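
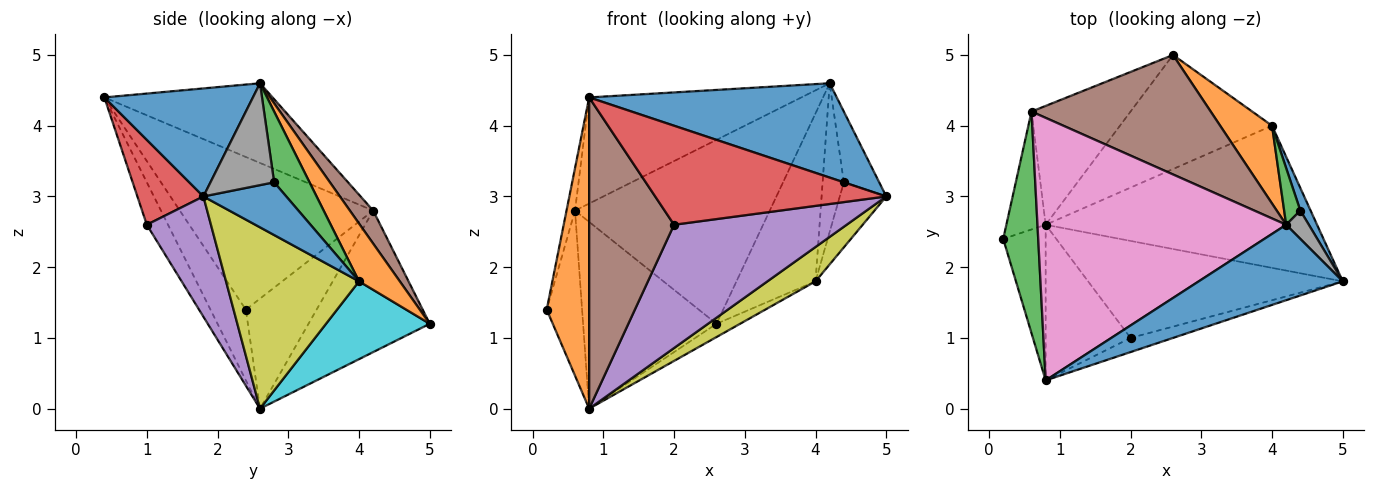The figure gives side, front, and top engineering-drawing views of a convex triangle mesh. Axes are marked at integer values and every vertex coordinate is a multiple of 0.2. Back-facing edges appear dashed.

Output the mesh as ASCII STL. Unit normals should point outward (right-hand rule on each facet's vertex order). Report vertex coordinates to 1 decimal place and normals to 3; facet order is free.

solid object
 facet normal 0.424 -0.707 0.566
  outer loop
   vertex 4.2 2.6 4.6
   vertex 0.8 0.4 4.4
   vertex 5.0 1.8 3.0
  endloop
 endfacet
 facet normal -0.598 -0.717 -0.359
  outer loop
   vertex 0.8 2.6 0.0
   vertex 0.8 0.4 4.4
   vertex 0.2 2.4 1.4
  endloop
 endfacet
 facet normal -0.974 0.043 0.223
  outer loop
   vertex 0.6 4.2 2.8
   vertex 0.2 2.4 1.4
   vertex 0.8 0.4 4.4
  endloop
 endfacet
 facet normal -0.852 0.426 -0.304
  outer loop
   vertex 0.6 4.2 2.8
   vertex 0.8 2.6 0.0
   vertex 0.2 2.4 1.4
  endloop
 endfacet
 facet normal -0.609 0.669 -0.426
  outer loop
   vertex 0.6 4.2 2.8
   vertex 2.6 5.0 1.2
   vertex 0.8 2.6 0.0
  endloop
 endfacet
 facet normal 0.100 0.834 0.542
  outer loop
   vertex 0.6 4.2 2.8
   vertex 4.2 2.6 4.6
   vertex 2.6 5.0 1.2
  endloop
 endfacet
 facet normal -0.285 0.359 0.889
  outer loop
   vertex 0.6 4.2 2.8
   vertex 0.8 0.4 4.4
   vertex 4.2 2.6 4.6
  endloop
 endfacet
 facet normal 0.858 0.477 0.191
  outer loop
   vertex 4.4 2.8 3.2
   vertex 4.2 2.6 4.6
   vertex 5.0 1.8 3.0
  endloop
 endfacet
 facet normal 0.545 -0.197 -0.815
  outer loop
   vertex 4.0 4.0 1.8
   vertex 5.0 1.8 3.0
   vertex 0.8 2.6 0.0
  endloop
 endfacet
 facet normal 0.453 0.103 -0.886
  outer loop
   vertex 4.0 4.0 1.8
   vertex 0.8 2.6 0.0
   vertex 2.6 5.0 1.2
  endloop
 endfacet
 facet normal 0.860 0.482 0.168
  outer loop
   vertex 4.0 4.0 1.8
   vertex 4.4 2.8 3.2
   vertex 5.0 1.8 3.0
  endloop
 endfacet
 facet normal 0.424 0.822 0.381
  outer loop
   vertex 4.0 4.0 1.8
   vertex 2.6 5.0 1.2
   vertex 4.2 2.6 4.6
  endloop
 endfacet
 facet normal 0.841 0.505 0.192
  outer loop
   vertex 4.0 4.0 1.8
   vertex 4.2 2.6 4.6
   vertex 4.4 2.8 3.2
  endloop
 endfacet
 facet normal 0.272 -0.953 -0.136
  outer loop
   vertex 2.0 1.0 2.6
   vertex 5.0 1.8 3.0
   vertex 0.8 0.4 4.4
  endloop
 endfacet
 facet normal 0.280 -0.754 -0.594
  outer loop
   vertex 2.0 1.0 2.6
   vertex 0.8 2.6 0.0
   vertex 5.0 1.8 3.0
  endloop
 endfacet
 facet normal -0.218 -0.873 -0.436
  outer loop
   vertex 2.0 1.0 2.6
   vertex 0.8 0.4 4.4
   vertex 0.8 2.6 0.0
  endloop
 endfacet
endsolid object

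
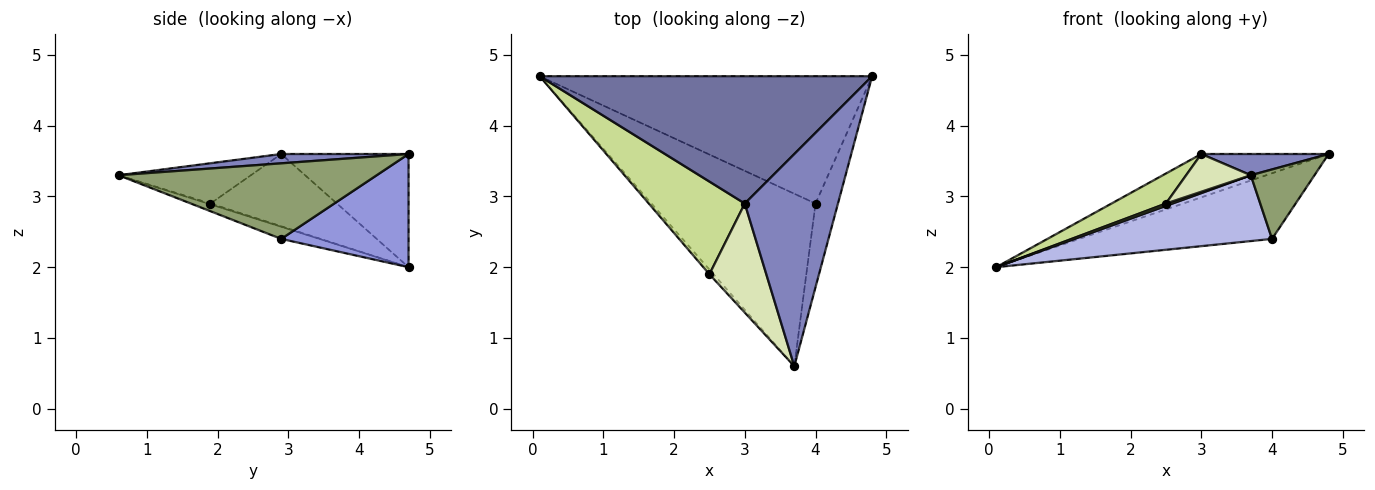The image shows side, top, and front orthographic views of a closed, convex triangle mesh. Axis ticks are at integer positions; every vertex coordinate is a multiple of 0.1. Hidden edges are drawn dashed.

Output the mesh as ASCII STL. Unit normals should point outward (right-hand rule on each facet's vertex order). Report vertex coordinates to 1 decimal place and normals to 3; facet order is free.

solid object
 facet normal -0.307 0.307 0.901
  outer loop
   vertex 3.0 2.9 3.6
   vertex 4.8 4.7 3.6
   vertex 0.1 4.7 2.0
  endloop
 endfacet
 facet normal 0.099 -0.099 0.990
  outer loop
   vertex 3.0 2.9 3.6
   vertex 3.7 0.6 3.3
   vertex 4.8 4.7 3.6
  endloop
 endfacet
 facet normal 0.290 0.438 -0.851
  outer loop
   vertex 4.0 2.9 2.4
   vertex 0.1 4.7 2.0
   vertex 4.8 4.7 3.6
  endloop
 endfacet
 facet normal -0.069 -0.356 -0.932
  outer loop
   vertex 4.0 2.9 2.4
   vertex 3.7 0.6 3.3
   vertex 0.1 4.7 2.0
  endloop
 endfacet
 facet normal 0.933 -0.230 -0.277
  outer loop
   vertex 4.0 2.9 2.4
   vertex 4.8 4.7 3.6
   vertex 3.7 0.6 3.3
  endloop
 endfacet
 facet normal -0.183 -0.440 -0.879
  outer loop
   vertex 2.5 1.9 2.9
   vertex 0.1 4.7 2.0
   vertex 3.7 0.6 3.3
  endloop
 endfacet
 facet normal -0.582 -0.250 0.774
  outer loop
   vertex 2.5 1.9 2.9
   vertex 3.0 2.9 3.6
   vertex 0.1 4.7 2.0
  endloop
 endfacet
 facet normal -0.556 -0.272 0.785
  outer loop
   vertex 2.5 1.9 2.9
   vertex 3.7 0.6 3.3
   vertex 3.0 2.9 3.6
  endloop
 endfacet
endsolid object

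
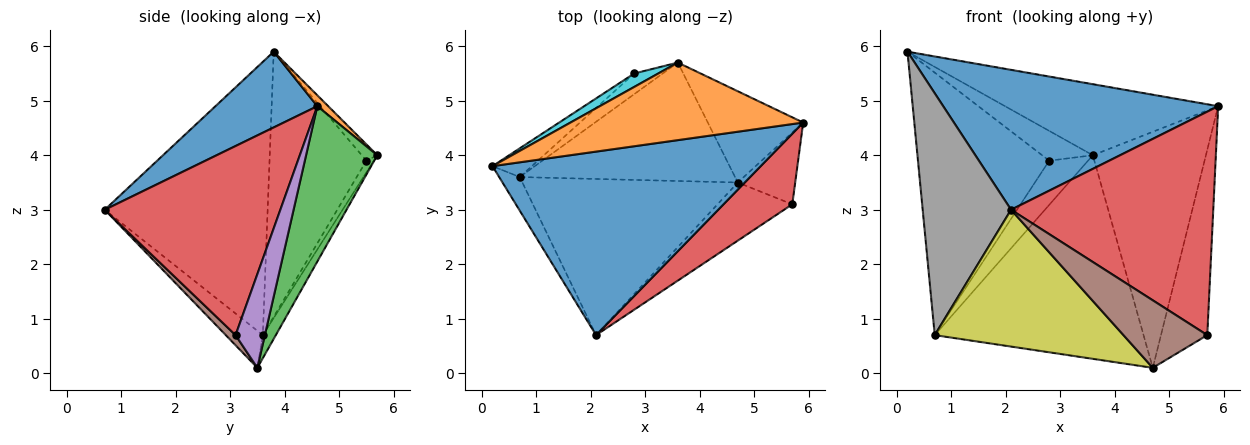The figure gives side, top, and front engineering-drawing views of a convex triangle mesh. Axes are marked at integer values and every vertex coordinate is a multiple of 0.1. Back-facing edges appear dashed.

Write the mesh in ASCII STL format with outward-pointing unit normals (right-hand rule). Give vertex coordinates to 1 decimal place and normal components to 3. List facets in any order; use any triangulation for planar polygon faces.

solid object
 facet normal 0.219 -0.592 0.776
  outer loop
   vertex 2.1 0.7 3.0
   vertex 5.9 4.6 4.9
   vertex 0.2 3.8 5.9
  endloop
 endfacet
 facet normal 0.035 0.675 0.737
  outer loop
   vertex 3.6 5.7 4.0
   vertex 0.2 3.8 5.9
   vertex 5.9 4.6 4.9
  endloop
 endfacet
 facet normal 0.506 0.804 -0.311
  outer loop
   vertex 3.6 5.7 4.0
   vertex 5.9 4.6 4.9
   vertex 4.7 3.5 0.1
  endloop
 endfacet
 facet normal 0.638 -0.734 0.232
  outer loop
   vertex 5.7 3.1 0.7
   vertex 5.9 4.6 4.9
   vertex 2.1 0.7 3.0
  endloop
 endfacet
 facet normal 0.508 0.803 -0.311
  outer loop
   vertex 5.7 3.1 0.7
   vertex 4.7 3.5 0.1
   vertex 5.9 4.6 4.9
  endloop
 endfacet
 facet normal 0.088 -0.755 -0.650
  outer loop
   vertex 5.7 3.1 0.7
   vertex 2.1 0.7 3.0
   vertex 4.7 3.5 0.1
  endloop
 endfacet
 facet normal -0.054 0.863 -0.502
  outer loop
   vertex 0.7 3.6 0.7
   vertex 3.6 5.7 4.0
   vertex 4.7 3.5 0.1
  endloop
 endfacet
 facet normal -0.877 -0.476 -0.066
  outer loop
   vertex 0.7 3.6 0.7
   vertex 2.1 0.7 3.0
   vertex 0.2 3.8 5.9
  endloop
 endfacet
 facet normal -0.128 -0.654 -0.746
  outer loop
   vertex 0.7 3.6 0.7
   vertex 4.7 3.5 0.1
   vertex 2.1 0.7 3.0
  endloop
 endfacet
 facet normal -0.269 0.878 0.396
  outer loop
   vertex 2.8 5.5 3.9
   vertex 0.2 3.8 5.9
   vertex 3.6 5.7 4.0
  endloop
 endfacet
 facet normal -0.592 0.802 -0.088
  outer loop
   vertex 2.8 5.5 3.9
   vertex 0.7 3.6 0.7
   vertex 0.2 3.8 5.9
  endloop
 endfacet
 facet normal -0.171 0.892 -0.418
  outer loop
   vertex 2.8 5.5 3.9
   vertex 3.6 5.7 4.0
   vertex 0.7 3.6 0.7
  endloop
 endfacet
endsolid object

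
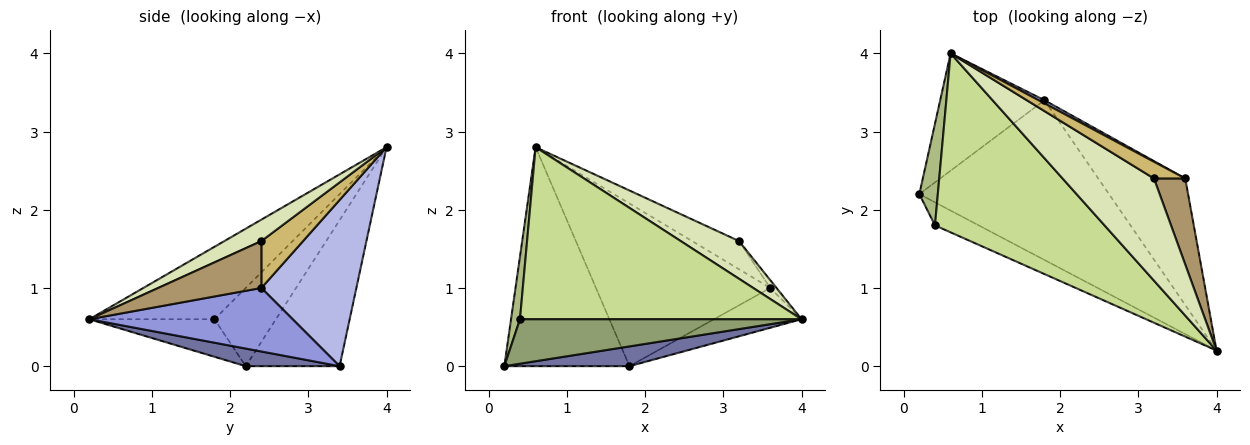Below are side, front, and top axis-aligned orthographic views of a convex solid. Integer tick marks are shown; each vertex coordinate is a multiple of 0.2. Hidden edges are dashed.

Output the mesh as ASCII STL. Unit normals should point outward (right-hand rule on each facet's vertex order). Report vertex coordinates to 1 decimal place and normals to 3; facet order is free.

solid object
 facet normal 0.092 -0.122 -0.988
  outer loop
   vertex 1.8 3.4 0.0
   vertex 4.0 0.2 0.6
   vertex 0.2 2.2 0.0
  endloop
 endfacet
 facet normal -0.551 0.735 -0.394
  outer loop
   vertex 0.6 4.0 2.8
   vertex 1.8 3.4 0.0
   vertex 0.2 2.2 0.0
  endloop
 endfacet
 facet normal 0.572 0.246 -0.783
  outer loop
   vertex 3.6 2.4 1.0
   vertex 4.0 0.2 0.6
   vertex 1.8 3.4 0.0
  endloop
 endfacet
 facet normal 0.478 0.878 0.017
  outer loop
   vertex 3.6 2.4 1.0
   vertex 1.8 3.4 0.0
   vertex 0.6 4.0 2.8
  endloop
 endfacet
 facet normal -0.367 -0.826 -0.428
  outer loop
   vertex 0.4 1.8 0.6
   vertex 0.2 2.2 0.0
   vertex 4.0 0.2 0.6
  endloop
 endfacet
 facet normal -0.964 -0.140 0.228
  outer loop
   vertex 0.4 1.8 0.6
   vertex 0.6 4.0 2.8
   vertex 0.2 2.2 0.0
  endloop
 endfacet
 facet normal -0.294 -0.662 0.689
  outer loop
   vertex 0.4 1.8 0.6
   vertex 4.0 0.2 0.6
   vertex 0.6 4.0 2.8
  endloop
 endfacet
 facet normal 0.215 -0.338 0.916
  outer loop
   vertex 3.2 2.4 1.6
   vertex 0.6 4.0 2.8
   vertex 4.0 0.2 0.6
  endloop
 endfacet
 facet normal 0.831 0.050 0.554
  outer loop
   vertex 3.2 2.4 1.6
   vertex 4.0 0.2 0.6
   vertex 3.6 2.4 1.0
  endloop
 endfacet
 facet normal 0.607 0.683 0.405
  outer loop
   vertex 3.2 2.4 1.6
   vertex 3.6 2.4 1.0
   vertex 0.6 4.0 2.8
  endloop
 endfacet
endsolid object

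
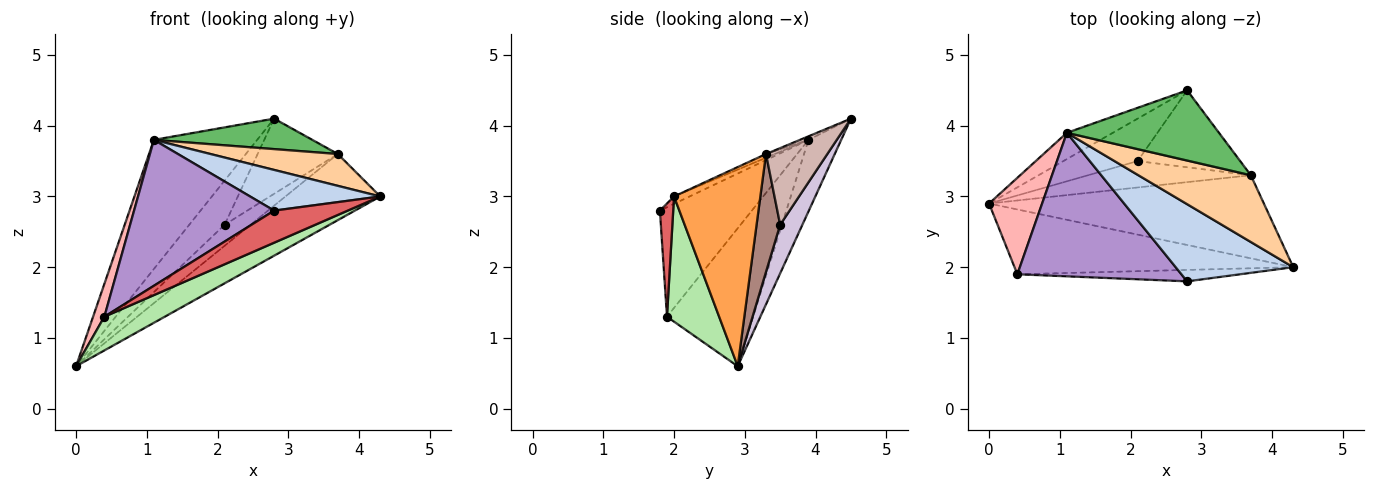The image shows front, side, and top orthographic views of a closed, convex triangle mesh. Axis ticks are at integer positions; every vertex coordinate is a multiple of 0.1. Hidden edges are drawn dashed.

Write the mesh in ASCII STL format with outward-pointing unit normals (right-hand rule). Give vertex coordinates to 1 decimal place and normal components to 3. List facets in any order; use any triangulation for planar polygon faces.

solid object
 facet normal -0.297 0.936 -0.190
  outer loop
   vertex 1.1 3.9 3.8
   vertex 2.8 4.5 4.1
   vertex 0.0 2.9 0.6
  endloop
 endfacet
 facet normal -0.056 -0.466 0.883
  outer loop
   vertex 1.1 3.9 3.8
   vertex 2.8 1.8 2.8
   vertex 4.3 2.0 3.0
  endloop
 endfacet
 facet normal 0.493 0.542 -0.681
  outer loop
   vertex 3.7 3.3 3.6
   vertex 4.3 2.0 3.0
   vertex 0.0 2.9 0.6
  endloop
 endfacet
 facet normal -0.030 -0.430 0.902
  outer loop
   vertex 3.7 3.3 3.6
   vertex 1.1 3.9 3.8
   vertex 4.3 2.0 3.0
  endloop
 endfacet
 facet normal -0.021 -0.398 0.917
  outer loop
   vertex 3.7 3.3 3.6
   vertex 2.8 4.5 4.1
   vertex 1.1 3.9 3.8
  endloop
 endfacet
 facet normal 0.370 -0.429 -0.824
  outer loop
   vertex 0.4 1.9 1.3
   vertex 0.0 2.9 0.6
   vertex 4.3 2.0 3.0
  endloop
 endfacet
 facet normal 0.168 -0.929 -0.331
  outer loop
   vertex 0.4 1.9 1.3
   vertex 4.3 2.0 3.0
   vertex 2.8 1.8 2.8
  endloop
 endfacet
 facet normal -0.926 -0.121 0.356
  outer loop
   vertex 0.4 1.9 1.3
   vertex 1.1 3.9 3.8
   vertex 0.0 2.9 0.6
  endloop
 endfacet
 facet normal -0.424 -0.646 0.635
  outer loop
   vertex 0.4 1.9 1.3
   vertex 2.8 1.8 2.8
   vertex 1.1 3.9 3.8
  endloop
 endfacet
 facet normal 0.413 0.657 -0.631
  outer loop
   vertex 2.1 3.5 2.6
   vertex 0.0 2.9 0.6
   vertex 2.8 4.5 4.1
  endloop
 endfacet
 facet normal 0.493 0.542 -0.680
  outer loop
   vertex 2.1 3.5 2.6
   vertex 3.7 3.3 3.6
   vertex 0.0 2.9 0.6
  endloop
 endfacet
 facet normal 0.471 0.616 -0.631
  outer loop
   vertex 2.1 3.5 2.6
   vertex 2.8 4.5 4.1
   vertex 3.7 3.3 3.6
  endloop
 endfacet
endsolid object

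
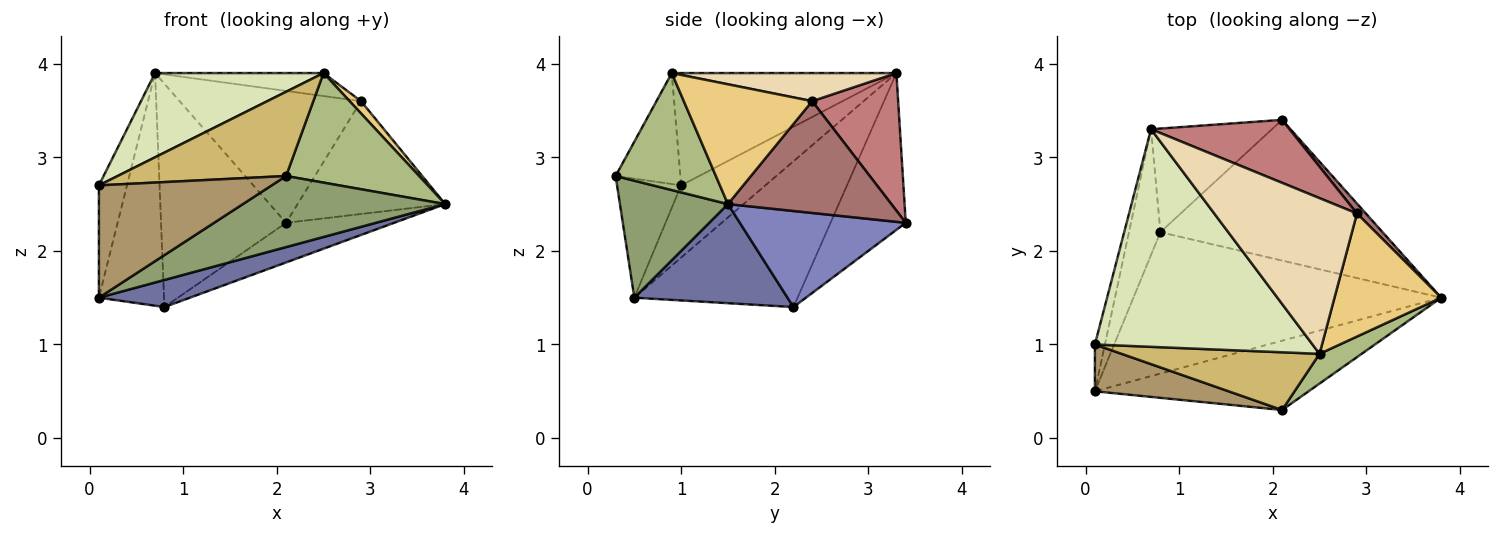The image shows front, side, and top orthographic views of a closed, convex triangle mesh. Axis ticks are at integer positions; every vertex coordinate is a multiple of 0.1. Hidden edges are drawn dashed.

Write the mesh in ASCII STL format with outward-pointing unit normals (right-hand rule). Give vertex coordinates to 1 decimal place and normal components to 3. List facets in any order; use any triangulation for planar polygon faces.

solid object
 facet normal 0.302 -0.179 -0.936
  outer loop
   vertex 0.8 2.2 1.4
   vertex 3.8 1.5 2.5
   vertex 0.1 0.5 1.5
  endloop
 endfacet
 facet normal 0.384 0.250 -0.889
  outer loop
   vertex 0.8 2.2 1.4
   vertex 2.1 3.4 2.3
   vertex 3.8 1.5 2.5
  endloop
 endfacet
 facet normal -0.911 0.363 -0.196
  outer loop
   vertex 0.8 2.2 1.4
   vertex 0.1 0.5 1.5
   vertex 0.7 3.3 3.9
  endloop
 endfacet
 facet normal -0.479 0.796 -0.369
  outer loop
   vertex 0.8 2.2 1.4
   vertex 0.7 3.3 3.9
   vertex 2.1 3.4 2.3
  endloop
 endfacet
 facet normal 0.357 -0.669 -0.652
  outer loop
   vertex 2.1 0.3 2.8
   vertex 0.1 0.5 1.5
   vertex 3.8 1.5 2.5
  endloop
 endfacet
 facet normal 0.588 -0.780 0.212
  outer loop
   vertex 2.1 0.3 2.8
   vertex 3.8 1.5 2.5
   vertex 2.5 0.9 3.9
  endloop
 endfacet
 facet normal -0.941 0.314 -0.131
  outer loop
   vertex 0.1 1.0 2.7
   vertex 0.7 3.3 3.9
   vertex 0.1 0.5 1.5
  endloop
 endfacet
 facet normal -0.434 -0.325 0.840
  outer loop
   vertex 0.1 1.0 2.7
   vertex 2.5 0.9 3.9
   vertex 0.7 3.3 3.9
  endloop
 endfacet
 facet normal -0.324 -0.873 0.364
  outer loop
   vertex 0.1 1.0 2.7
   vertex 0.1 0.5 1.5
   vertex 2.1 0.3 2.8
  endloop
 endfacet
 facet normal -0.302 -0.786 0.539
  outer loop
   vertex 0.1 1.0 2.7
   vertex 2.1 0.3 2.8
   vertex 2.5 0.9 3.9
  endloop
 endfacet
 facet normal 0.745 -0.066 0.664
  outer loop
   vertex 2.9 2.4 3.6
   vertex 2.5 0.9 3.9
   vertex 3.8 1.5 2.5
  endloop
 endfacet
 facet normal 0.191 0.143 0.971
  outer loop
   vertex 2.9 2.4 3.6
   vertex 0.7 3.3 3.9
   vertex 2.5 0.9 3.9
  endloop
 endfacet
 facet normal 0.741 0.669 0.059
  outer loop
   vertex 2.9 2.4 3.6
   vertex 3.8 1.5 2.5
   vertex 2.1 3.4 2.3
  endloop
 endfacet
 facet normal 0.393 0.830 0.396
  outer loop
   vertex 2.9 2.4 3.6
   vertex 2.1 3.4 2.3
   vertex 0.7 3.3 3.9
  endloop
 endfacet
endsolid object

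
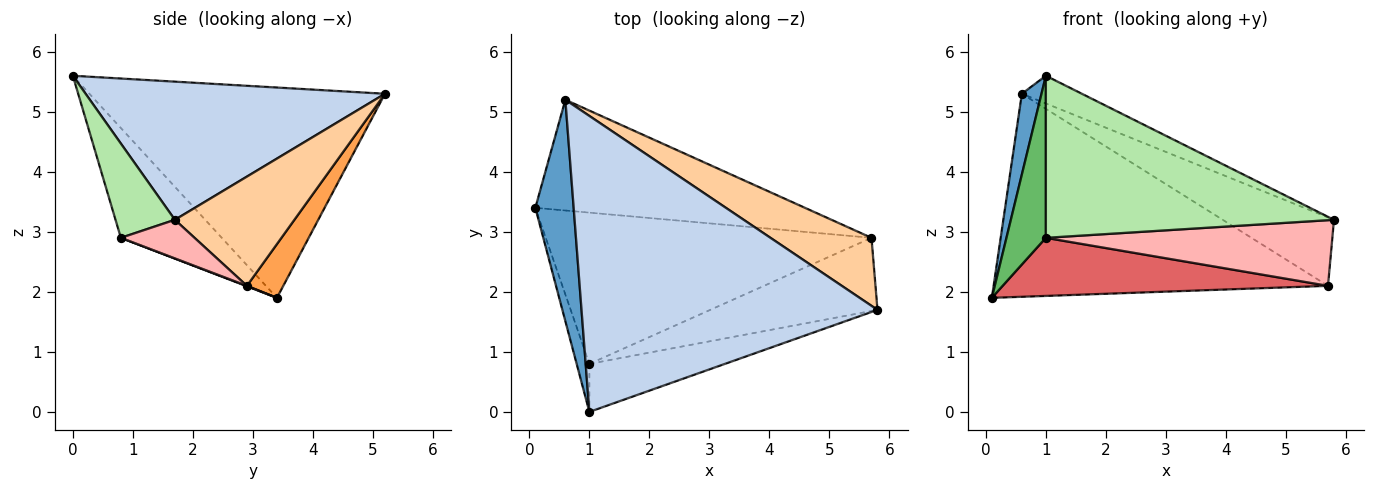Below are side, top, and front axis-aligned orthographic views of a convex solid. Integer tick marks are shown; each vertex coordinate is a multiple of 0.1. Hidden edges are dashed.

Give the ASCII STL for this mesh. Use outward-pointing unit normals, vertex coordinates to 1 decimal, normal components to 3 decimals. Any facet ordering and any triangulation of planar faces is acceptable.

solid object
 facet normal -0.982 -0.065 0.179
  outer loop
   vertex 0.6 5.2 5.3
   vertex 0.1 3.4 1.9
   vertex 1.0 0.0 5.6
  endloop
 endfacet
 facet normal 0.422 0.085 0.903
  outer loop
   vertex 0.6 5.2 5.3
   vertex 1.0 0.0 5.6
   vertex 5.8 1.7 3.2
  endloop
 endfacet
 facet normal 0.095 0.874 -0.477
  outer loop
   vertex 5.7 2.9 2.1
   vertex 0.1 3.4 1.9
   vertex 0.6 5.2 5.3
  endloop
 endfacet
 facet normal 0.606 0.564 0.560
  outer loop
   vertex 5.7 2.9 2.1
   vertex 0.6 5.2 5.3
   vertex 5.8 1.7 3.2
  endloop
 endfacet
 facet normal -0.926 -0.362 -0.107
  outer loop
   vertex 1.0 0.8 2.9
   vertex 1.0 0.0 5.6
   vertex 0.1 3.4 1.9
  endloop
 endfacet
 facet normal 0.194 -0.941 -0.279
  outer loop
   vertex 1.0 0.8 2.9
   vertex 5.8 1.7 3.2
   vertex 1.0 0.0 5.6
  endloop
 endfacet
 facet normal 0.001 -0.359 -0.933
  outer loop
   vertex 1.0 0.8 2.9
   vertex 0.1 3.4 1.9
   vertex 5.7 2.9 2.1
  endloop
 endfacet
 facet normal 0.169 -0.658 -0.734
  outer loop
   vertex 1.0 0.8 2.9
   vertex 5.7 2.9 2.1
   vertex 5.8 1.7 3.2
  endloop
 endfacet
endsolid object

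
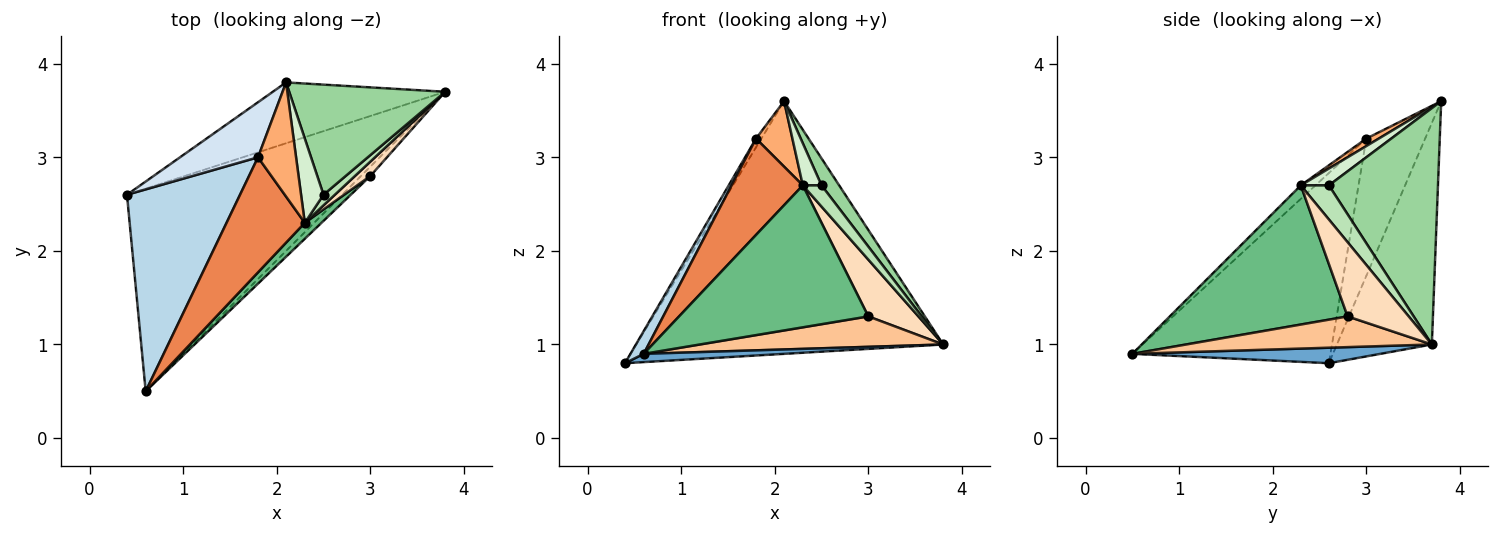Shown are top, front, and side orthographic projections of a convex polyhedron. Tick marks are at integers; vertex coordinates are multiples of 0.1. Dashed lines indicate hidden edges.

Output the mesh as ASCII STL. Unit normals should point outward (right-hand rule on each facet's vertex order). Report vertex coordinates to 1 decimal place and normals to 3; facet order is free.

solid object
 facet normal 0.072 -0.041 -0.997
  outer loop
   vertex 0.6 0.5 0.9
   vertex 0.4 2.6 0.8
   vertex 3.8 3.7 1.0
  endloop
 endfacet
 facet normal -0.288 0.931 -0.224
  outer loop
   vertex 2.1 3.8 3.6
   vertex 3.8 3.7 1.0
   vertex 0.4 2.6 0.8
  endloop
 endfacet
 facet normal -0.858 -0.057 0.510
  outer loop
   vertex 1.8 3.0 3.2
   vertex 0.4 2.6 0.8
   vertex 0.6 0.5 0.9
  endloop
 endfacet
 facet normal -0.867 0.079 0.492
  outer loop
   vertex 1.8 3.0 3.2
   vertex 2.1 3.8 3.6
   vertex 0.4 2.6 0.8
  endloop
 endfacet
 facet normal -0.131 -0.636 0.760
  outer loop
   vertex 1.8 3.0 3.2
   vertex 0.6 0.5 0.9
   vertex 2.3 2.3 2.7
  endloop
 endfacet
 facet normal 0.168 -0.491 0.855
  outer loop
   vertex 1.8 3.0 3.2
   vertex 2.3 2.3 2.7
   vertex 2.1 3.8 3.6
  endloop
 endfacet
 facet normal 0.694 -0.688 -0.212
  outer loop
   vertex 3.0 2.8 1.3
   vertex 0.6 0.5 0.9
   vertex 3.8 3.7 1.0
  endloop
 endfacet
 facet normal 0.764 -0.626 0.158
  outer loop
   vertex 3.0 2.8 1.3
   vertex 3.8 3.7 1.0
   vertex 2.3 2.3 2.7
  endloop
 endfacet
 facet normal 0.682 -0.726 0.082
  outer loop
   vertex 3.0 2.8 1.3
   vertex 2.3 2.3 2.7
   vertex 0.6 0.5 0.9
  endloop
 endfacet
 facet normal 0.827 -0.134 0.546
  outer loop
   vertex 2.5 2.6 2.7
   vertex 3.8 3.7 1.0
   vertex 2.1 3.8 3.6
  endloop
 endfacet
 facet normal 0.802 -0.535 0.267
  outer loop
   vertex 2.5 2.6 2.7
   vertex 2.3 2.3 2.7
   vertex 3.8 3.7 1.0
  endloop
 endfacet
 facet normal 0.557 -0.371 0.743
  outer loop
   vertex 2.5 2.6 2.7
   vertex 2.1 3.8 3.6
   vertex 2.3 2.3 2.7
  endloop
 endfacet
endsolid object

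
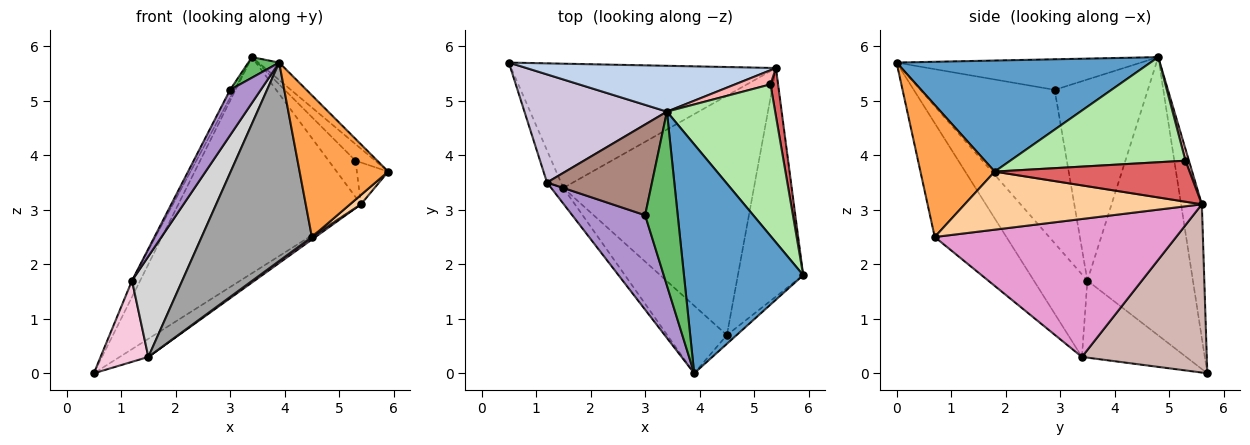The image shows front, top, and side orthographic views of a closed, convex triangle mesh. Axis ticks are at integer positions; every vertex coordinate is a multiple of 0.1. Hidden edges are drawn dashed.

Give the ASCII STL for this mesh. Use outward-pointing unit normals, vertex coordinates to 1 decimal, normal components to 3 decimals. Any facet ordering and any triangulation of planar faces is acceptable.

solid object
 facet normal 0.681 0.056 0.731
  outer loop
   vertex 3.4 4.8 5.8
   vertex 3.9 0.0 5.7
   vertex 5.9 1.8 3.7
  endloop
 endfacet
 facet normal -0.111 0.972 0.206
  outer loop
   vertex 5.4 5.6 3.1
   vertex 0.5 5.7 0.0
   vertex 3.4 4.8 5.8
  endloop
 endfacet
 facet normal 0.642 -0.765 -0.047
  outer loop
   vertex 4.5 0.7 2.5
   vertex 5.9 1.8 3.7
   vertex 3.9 0.0 5.7
  endloop
 endfacet
 facet normal 0.664 -0.031 -0.747
  outer loop
   vertex 4.5 0.7 2.5
   vertex 5.4 5.6 3.1
   vertex 5.9 1.8 3.7
  endloop
 endfacet
 facet normal -0.681 -0.086 0.727
  outer loop
   vertex 3.0 2.9 5.2
   vertex 3.9 0.0 5.7
   vertex 3.4 4.8 5.8
  endloop
 endfacet
 facet normal 0.695 0.078 0.715
  outer loop
   vertex 5.3 5.3 3.9
   vertex 3.4 4.8 5.8
   vertex 5.9 1.8 3.7
  endloop
 endfacet
 facet normal 0.971 0.156 0.180
  outer loop
   vertex 5.3 5.3 3.9
   vertex 5.9 1.8 3.7
   vertex 5.4 5.6 3.1
  endloop
 endfacet
 facet normal 0.118 0.925 0.362
  outer loop
   vertex 5.3 5.3 3.9
   vertex 5.4 5.6 3.1
   vertex 3.4 4.8 5.8
  endloop
 endfacet
 facet normal -0.885 -0.202 0.420
  outer loop
   vertex 1.2 3.5 1.7
   vertex 3.9 0.0 5.7
   vertex 3.0 2.9 5.2
  endloop
 endfacet
 facet normal -0.888 0.069 0.455
  outer loop
   vertex 1.2 3.5 1.7
   vertex 3.4 4.8 5.8
   vertex 0.5 5.7 0.0
  endloop
 endfacet
 facet normal -0.886 0.040 0.462
  outer loop
   vertex 1.2 3.5 1.7
   vertex 3.0 2.9 5.2
   vertex 3.4 4.8 5.8
  endloop
 endfacet
 facet normal 0.532 0.122 -0.838
  outer loop
   vertex 1.5 3.4 0.3
   vertex 0.5 5.7 0.0
   vertex 5.4 5.6 3.1
  endloop
 endfacet
 facet normal 0.586 -0.009 -0.810
  outer loop
   vertex 1.5 3.4 0.3
   vertex 5.4 5.6 3.1
   vertex 4.5 0.7 2.5
  endloop
 endfacet
 facet normal -0.897 -0.411 -0.163
  outer loop
   vertex 1.5 3.4 0.3
   vertex 1.2 3.5 1.7
   vertex 0.5 5.7 0.0
  endloop
 endfacet
 facet normal -0.524 -0.806 -0.275
  outer loop
   vertex 1.5 3.4 0.3
   vertex 4.5 0.7 2.5
   vertex 3.9 0.0 5.7
  endloop
 endfacet
 facet normal -0.725 -0.681 -0.107
  outer loop
   vertex 1.5 3.4 0.3
   vertex 3.9 0.0 5.7
   vertex 1.2 3.5 1.7
  endloop
 endfacet
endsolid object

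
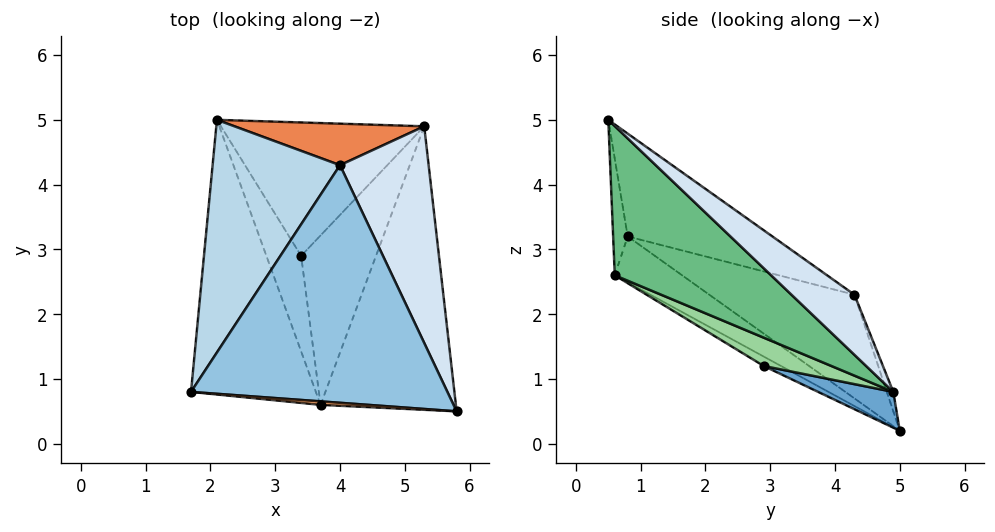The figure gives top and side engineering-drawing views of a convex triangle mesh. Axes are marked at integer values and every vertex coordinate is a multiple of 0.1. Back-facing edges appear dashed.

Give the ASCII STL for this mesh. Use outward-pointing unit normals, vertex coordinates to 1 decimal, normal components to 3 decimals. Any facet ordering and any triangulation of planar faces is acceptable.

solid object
 facet normal 0.163 -0.340 -0.926
  outer loop
   vertex 5.3 4.9 0.8
   vertex 3.4 2.9 1.2
   vertex 2.1 5.0 0.2
  endloop
 endfacet
 facet normal -0.335 0.435 0.836
  outer loop
   vertex 4.0 4.3 2.3
   vertex 1.7 0.8 3.2
   vertex 5.8 0.5 5.0
  endloop
 endfacet
 facet normal -0.538 0.523 0.661
  outer loop
   vertex 4.0 4.3 2.3
   vertex 2.1 5.0 0.2
   vertex 1.7 0.8 3.2
  endloop
 endfacet
 facet normal 0.427 0.649 0.630
  outer loop
   vertex 4.0 4.3 2.3
   vertex 5.8 0.5 5.0
   vertex 5.3 4.9 0.8
  endloop
 endfacet
 facet normal -0.035 0.938 0.345
  outer loop
   vertex 4.0 4.3 2.3
   vertex 5.3 4.9 0.8
   vertex 2.1 5.0 0.2
  endloop
 endfacet
 facet normal -0.089 -0.995 0.036
  outer loop
   vertex 3.7 0.6 2.6
   vertex 5.8 0.5 5.0
   vertex 1.7 0.8 3.2
  endloop
 endfacet
 facet normal -0.291 -0.538 -0.791
  outer loop
   vertex 3.7 0.6 2.6
   vertex 1.7 0.8 3.2
   vertex 2.1 5.0 0.2
  endloop
 endfacet
 facet normal -0.222 -0.528 -0.820
  outer loop
   vertex 3.7 0.6 2.6
   vertex 2.1 5.0 0.2
   vertex 3.4 2.9 1.2
  endloop
 endfacet
 facet normal 0.647 -0.486 -0.587
  outer loop
   vertex 3.7 0.6 2.6
   vertex 5.3 4.9 0.8
   vertex 5.8 0.5 5.0
  endloop
 endfacet
 facet normal 0.313 -0.464 -0.829
  outer loop
   vertex 3.7 0.6 2.6
   vertex 3.4 2.9 1.2
   vertex 5.3 4.9 0.8
  endloop
 endfacet
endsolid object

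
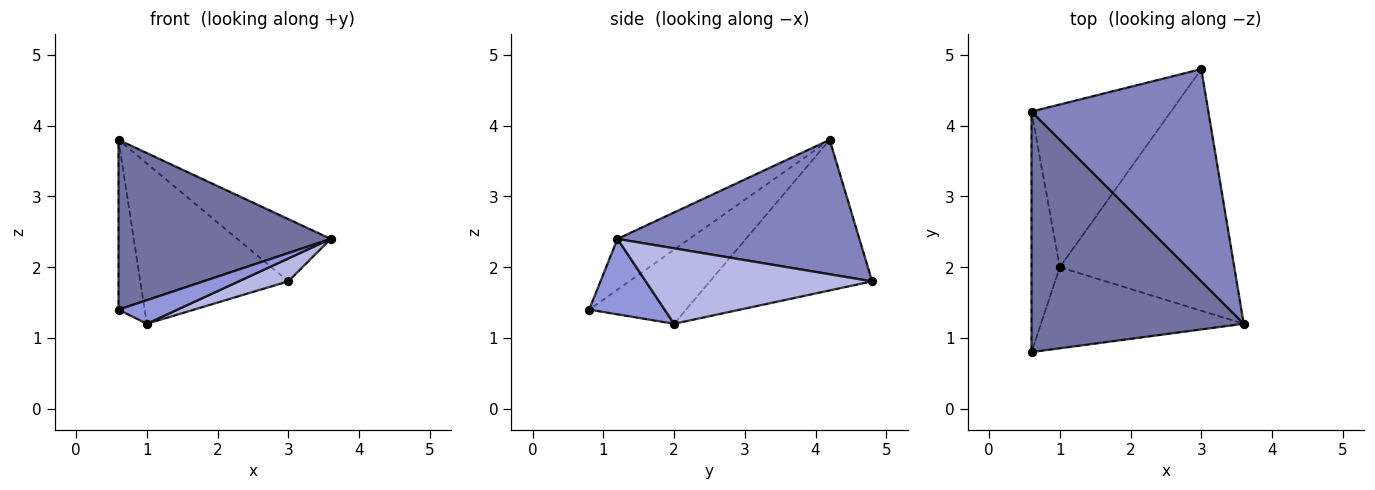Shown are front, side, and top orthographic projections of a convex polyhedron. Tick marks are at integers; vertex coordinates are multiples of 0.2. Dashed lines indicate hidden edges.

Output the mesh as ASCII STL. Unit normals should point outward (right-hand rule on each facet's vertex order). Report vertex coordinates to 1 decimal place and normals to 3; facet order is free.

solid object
 facet normal -0.192 -0.566 0.802
  outer loop
   vertex 0.6 4.2 3.8
   vertex 0.6 0.8 1.4
   vertex 3.6 1.2 2.4
  endloop
 endfacet
 facet normal 0.589 0.227 0.775
  outer loop
   vertex 0.6 4.2 3.8
   vertex 3.6 1.2 2.4
   vertex 3.0 4.8 1.8
  endloop
 endfacet
 facet normal 0.336 -0.263 -0.904
  outer loop
   vertex 1.0 2.0 1.2
   vertex 3.6 1.2 2.4
   vertex 0.6 0.8 1.4
  endloop
 endfacet
 facet normal 0.395 -0.086 -0.914
  outer loop
   vertex 1.0 2.0 1.2
   vertex 3.0 4.8 1.8
   vertex 3.6 1.2 2.4
  endloop
 endfacet
 facet normal -0.906 0.244 -0.346
  outer loop
   vertex 1.0 2.0 1.2
   vertex 0.6 0.8 1.4
   vertex 0.6 4.2 3.8
  endloop
 endfacet
 facet normal -0.610 0.556 -0.565
  outer loop
   vertex 1.0 2.0 1.2
   vertex 0.6 4.2 3.8
   vertex 3.0 4.8 1.8
  endloop
 endfacet
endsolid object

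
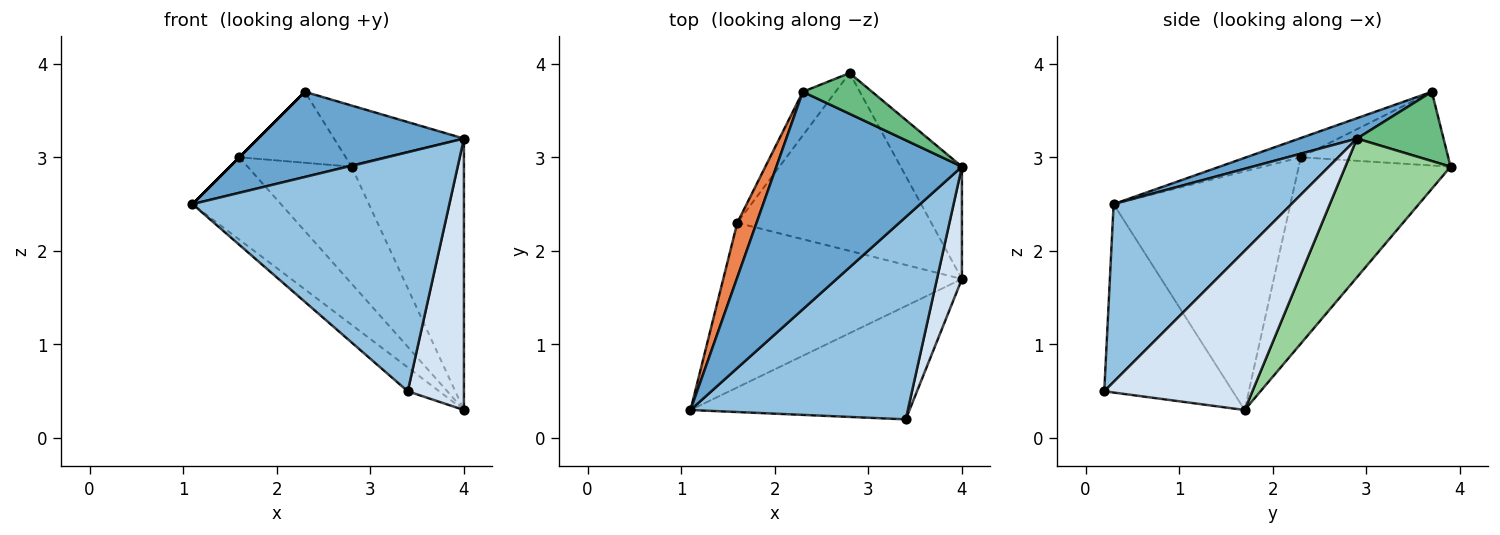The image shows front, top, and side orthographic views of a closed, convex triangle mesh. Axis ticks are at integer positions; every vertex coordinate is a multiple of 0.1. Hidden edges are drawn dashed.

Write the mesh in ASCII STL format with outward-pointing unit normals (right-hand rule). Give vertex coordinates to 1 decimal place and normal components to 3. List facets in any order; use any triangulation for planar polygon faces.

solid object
 facet normal 0.102 -0.363 0.926
  outer loop
   vertex 2.3 3.7 3.7
   vertex 1.1 0.3 2.5
   vertex 4.0 2.9 3.2
  endloop
 endfacet
 facet normal 0.467 -0.675 0.571
  outer loop
   vertex 3.4 0.2 0.5
   vertex 4.0 2.9 3.2
   vertex 1.1 0.3 2.5
  endloop
 endfacet
 facet normal -0.644 0.158 -0.749
  outer loop
   vertex 3.4 0.2 0.5
   vertex 1.1 0.3 2.5
   vertex 4.0 1.7 0.3
  endloop
 endfacet
 facet normal 0.925 -0.351 0.145
  outer loop
   vertex 3.4 0.2 0.5
   vertex 4.0 1.7 0.3
   vertex 4.0 2.9 3.2
  endloop
 endfacet
 facet normal -0.707 0.000 0.707
  outer loop
   vertex 1.6 2.3 3.0
   vertex 1.1 0.3 2.5
   vertex 2.3 3.7 3.7
  endloop
 endfacet
 facet normal -0.667 0.333 -0.667
  outer loop
   vertex 1.6 2.3 3.0
   vertex 4.0 1.7 0.3
   vertex 1.1 0.3 2.5
  endloop
 endfacet
 facet normal -0.763 0.551 -0.339
  outer loop
   vertex 2.8 3.9 2.9
   vertex 1.6 2.3 3.0
   vertex 2.3 3.7 3.7
  endloop
 endfacet
 facet normal -0.626 0.429 -0.652
  outer loop
   vertex 2.8 3.9 2.9
   vertex 4.0 1.7 0.3
   vertex 1.6 2.3 3.0
  endloop
 endfacet
 facet normal 0.485 0.728 0.485
  outer loop
   vertex 2.8 3.9 2.9
   vertex 2.3 3.7 3.7
   vertex 4.0 2.9 3.2
  endloop
 endfacet
 facet normal 0.654 0.699 -0.289
  outer loop
   vertex 2.8 3.9 2.9
   vertex 4.0 2.9 3.2
   vertex 4.0 1.7 0.3
  endloop
 endfacet
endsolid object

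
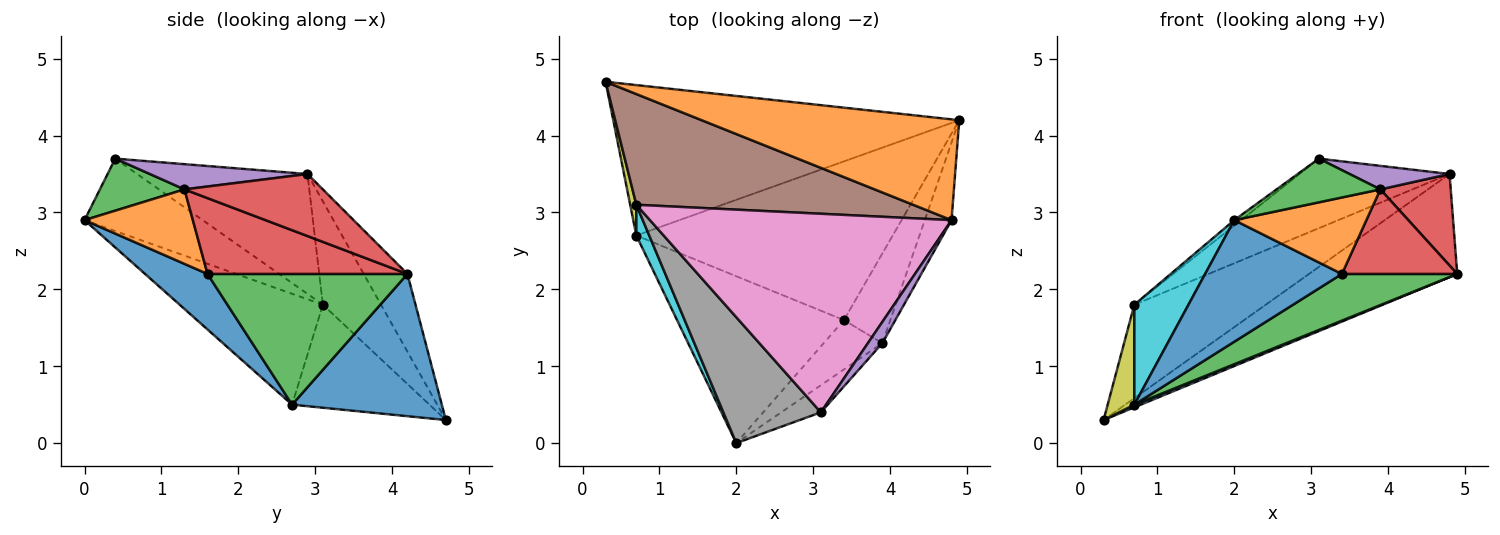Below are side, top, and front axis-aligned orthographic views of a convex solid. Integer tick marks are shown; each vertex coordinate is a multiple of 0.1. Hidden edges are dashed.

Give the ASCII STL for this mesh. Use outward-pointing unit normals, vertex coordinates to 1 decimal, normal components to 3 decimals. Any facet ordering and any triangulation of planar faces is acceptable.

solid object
 facet normal 0.380 -0.016 -0.925
  outer loop
   vertex 0.7 2.7 0.5
   vertex 0.3 4.7 0.3
   vertex 4.9 4.2 2.2
  endloop
 endfacet
 facet normal -0.206 0.700 0.684
  outer loop
   vertex 4.8 2.9 3.5
   vertex 4.9 4.2 2.2
   vertex 0.3 4.7 0.3
  endloop
 endfacet
 facet normal 0.569 -0.699 -0.433
  outer loop
   vertex 3.9 1.3 3.3
   vertex 3.1 0.4 3.7
   vertex 2.0 0.0 2.9
  endloop
 endfacet
 facet normal 0.832 -0.423 -0.359
  outer loop
   vertex 3.9 1.3 3.3
   vertex 4.9 4.2 2.2
   vertex 4.8 2.9 3.5
  endloop
 endfacet
 facet normal 0.760 -0.482 0.436
  outer loop
   vertex 3.9 1.3 3.3
   vertex 4.8 2.9 3.5
   vertex 3.1 0.4 3.7
  endloop
 endfacet
 facet normal -0.274 0.620 0.735
  outer loop
   vertex 0.7 3.1 1.8
   vertex 4.8 2.9 3.5
   vertex 0.3 4.7 0.3
  endloop
 endfacet
 facet normal -0.351 0.310 0.884
  outer loop
   vertex 0.7 3.1 1.8
   vertex 3.1 0.4 3.7
   vertex 4.8 2.9 3.5
  endloop
 endfacet
 facet normal -0.596 0.035 0.802
  outer loop
   vertex 0.7 3.1 1.8
   vertex 2.0 0.0 2.9
   vertex 3.1 0.4 3.7
  endloop
 endfacet
 facet normal -0.980 -0.190 0.059
  outer loop
   vertex 0.7 3.1 1.8
   vertex 0.3 4.7 0.3
   vertex 0.7 2.7 0.5
  endloop
 endfacet
 facet normal -0.930 -0.352 0.108
  outer loop
   vertex 0.7 3.1 1.8
   vertex 0.7 2.7 0.5
   vertex 2.0 0.0 2.9
  endloop
 endfacet
 facet normal 0.260 -0.569 -0.780
  outer loop
   vertex 3.4 1.6 2.2
   vertex 2.0 0.0 2.9
   vertex 0.7 2.7 0.5
  endloop
 endfacet
 facet normal 0.567 -0.692 -0.447
  outer loop
   vertex 3.4 1.6 2.2
   vertex 3.9 1.3 3.3
   vertex 2.0 0.0 2.9
  endloop
 endfacet
 facet normal 0.439 -0.253 -0.862
  outer loop
   vertex 3.4 1.6 2.2
   vertex 0.7 2.7 0.5
   vertex 4.9 4.2 2.2
  endloop
 endfacet
 facet normal 0.765 -0.442 -0.468
  outer loop
   vertex 3.4 1.6 2.2
   vertex 4.9 4.2 2.2
   vertex 3.9 1.3 3.3
  endloop
 endfacet
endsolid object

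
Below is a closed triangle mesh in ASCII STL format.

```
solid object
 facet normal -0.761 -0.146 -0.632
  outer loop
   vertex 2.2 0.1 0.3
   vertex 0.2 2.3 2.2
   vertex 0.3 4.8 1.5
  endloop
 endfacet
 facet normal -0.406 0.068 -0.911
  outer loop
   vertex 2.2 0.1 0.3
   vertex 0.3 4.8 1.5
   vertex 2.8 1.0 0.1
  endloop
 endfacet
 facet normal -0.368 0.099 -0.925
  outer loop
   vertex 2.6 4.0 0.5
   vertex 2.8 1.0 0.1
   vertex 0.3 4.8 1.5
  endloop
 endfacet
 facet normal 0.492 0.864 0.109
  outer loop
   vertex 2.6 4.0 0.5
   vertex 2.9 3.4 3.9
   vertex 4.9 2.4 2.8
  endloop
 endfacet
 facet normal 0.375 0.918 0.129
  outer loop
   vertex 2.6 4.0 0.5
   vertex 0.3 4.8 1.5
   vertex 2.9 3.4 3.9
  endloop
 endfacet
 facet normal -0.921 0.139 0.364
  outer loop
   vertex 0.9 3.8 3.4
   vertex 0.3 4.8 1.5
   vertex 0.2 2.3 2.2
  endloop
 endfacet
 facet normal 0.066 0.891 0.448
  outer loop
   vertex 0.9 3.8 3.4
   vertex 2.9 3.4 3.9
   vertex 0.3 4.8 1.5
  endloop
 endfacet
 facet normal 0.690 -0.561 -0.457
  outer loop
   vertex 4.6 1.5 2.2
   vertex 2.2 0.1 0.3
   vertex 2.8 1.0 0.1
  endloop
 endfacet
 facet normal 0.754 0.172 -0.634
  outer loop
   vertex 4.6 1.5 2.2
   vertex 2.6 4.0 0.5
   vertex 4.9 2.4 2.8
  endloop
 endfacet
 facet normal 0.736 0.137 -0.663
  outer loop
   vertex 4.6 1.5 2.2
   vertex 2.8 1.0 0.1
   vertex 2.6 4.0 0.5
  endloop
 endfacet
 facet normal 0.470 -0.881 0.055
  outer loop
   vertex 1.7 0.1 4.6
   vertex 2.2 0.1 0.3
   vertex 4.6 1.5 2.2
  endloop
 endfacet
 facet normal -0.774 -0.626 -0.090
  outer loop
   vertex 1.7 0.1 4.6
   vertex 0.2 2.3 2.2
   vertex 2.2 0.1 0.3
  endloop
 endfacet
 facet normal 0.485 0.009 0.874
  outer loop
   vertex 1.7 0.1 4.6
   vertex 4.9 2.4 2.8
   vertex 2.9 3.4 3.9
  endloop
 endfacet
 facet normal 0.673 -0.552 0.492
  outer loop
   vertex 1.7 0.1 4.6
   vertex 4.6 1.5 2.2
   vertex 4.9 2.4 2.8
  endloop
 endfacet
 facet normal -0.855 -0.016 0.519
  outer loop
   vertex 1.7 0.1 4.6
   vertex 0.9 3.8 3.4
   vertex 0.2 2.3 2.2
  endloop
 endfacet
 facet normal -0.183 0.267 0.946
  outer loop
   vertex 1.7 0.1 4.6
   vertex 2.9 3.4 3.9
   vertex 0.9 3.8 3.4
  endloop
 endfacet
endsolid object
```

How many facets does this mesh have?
16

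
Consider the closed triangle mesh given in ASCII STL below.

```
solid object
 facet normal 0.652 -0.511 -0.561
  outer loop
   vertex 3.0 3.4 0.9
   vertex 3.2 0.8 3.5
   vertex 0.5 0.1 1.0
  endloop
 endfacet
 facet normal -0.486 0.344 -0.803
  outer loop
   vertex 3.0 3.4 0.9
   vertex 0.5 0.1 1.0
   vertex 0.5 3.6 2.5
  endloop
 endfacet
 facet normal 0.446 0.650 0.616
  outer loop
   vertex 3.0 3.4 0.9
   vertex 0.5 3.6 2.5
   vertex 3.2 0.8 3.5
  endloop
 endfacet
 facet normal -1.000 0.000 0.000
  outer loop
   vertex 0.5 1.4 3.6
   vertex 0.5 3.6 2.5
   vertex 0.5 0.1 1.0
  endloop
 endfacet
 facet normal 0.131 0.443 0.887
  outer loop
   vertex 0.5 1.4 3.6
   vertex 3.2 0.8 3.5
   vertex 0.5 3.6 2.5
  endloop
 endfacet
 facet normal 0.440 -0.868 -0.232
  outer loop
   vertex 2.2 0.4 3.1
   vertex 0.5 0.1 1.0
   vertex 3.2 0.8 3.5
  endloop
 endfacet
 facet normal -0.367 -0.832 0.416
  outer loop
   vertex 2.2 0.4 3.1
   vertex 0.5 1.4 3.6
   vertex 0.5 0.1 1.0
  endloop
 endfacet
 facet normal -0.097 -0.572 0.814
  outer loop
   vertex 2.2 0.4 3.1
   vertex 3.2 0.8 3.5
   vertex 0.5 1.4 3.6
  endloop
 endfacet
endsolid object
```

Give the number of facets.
8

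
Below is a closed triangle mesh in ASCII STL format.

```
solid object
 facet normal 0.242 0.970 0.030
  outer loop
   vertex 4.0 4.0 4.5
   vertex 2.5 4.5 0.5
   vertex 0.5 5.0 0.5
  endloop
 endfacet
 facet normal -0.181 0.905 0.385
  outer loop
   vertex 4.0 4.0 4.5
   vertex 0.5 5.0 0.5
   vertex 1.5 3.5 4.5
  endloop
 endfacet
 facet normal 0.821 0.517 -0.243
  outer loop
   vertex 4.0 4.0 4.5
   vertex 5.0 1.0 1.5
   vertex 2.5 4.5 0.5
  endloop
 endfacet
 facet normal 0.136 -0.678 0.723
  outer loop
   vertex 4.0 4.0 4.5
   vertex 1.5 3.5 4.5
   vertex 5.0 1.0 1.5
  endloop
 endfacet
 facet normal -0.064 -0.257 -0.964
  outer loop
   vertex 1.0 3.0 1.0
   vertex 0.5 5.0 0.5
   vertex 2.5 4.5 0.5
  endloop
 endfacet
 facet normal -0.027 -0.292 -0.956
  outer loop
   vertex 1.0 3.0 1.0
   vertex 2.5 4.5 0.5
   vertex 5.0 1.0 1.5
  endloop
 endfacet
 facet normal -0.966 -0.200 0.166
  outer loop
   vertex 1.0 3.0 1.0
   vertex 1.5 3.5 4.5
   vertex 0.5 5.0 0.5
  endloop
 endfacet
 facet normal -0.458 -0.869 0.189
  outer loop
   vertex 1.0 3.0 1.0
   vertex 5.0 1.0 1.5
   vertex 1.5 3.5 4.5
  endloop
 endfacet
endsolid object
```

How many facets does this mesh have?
8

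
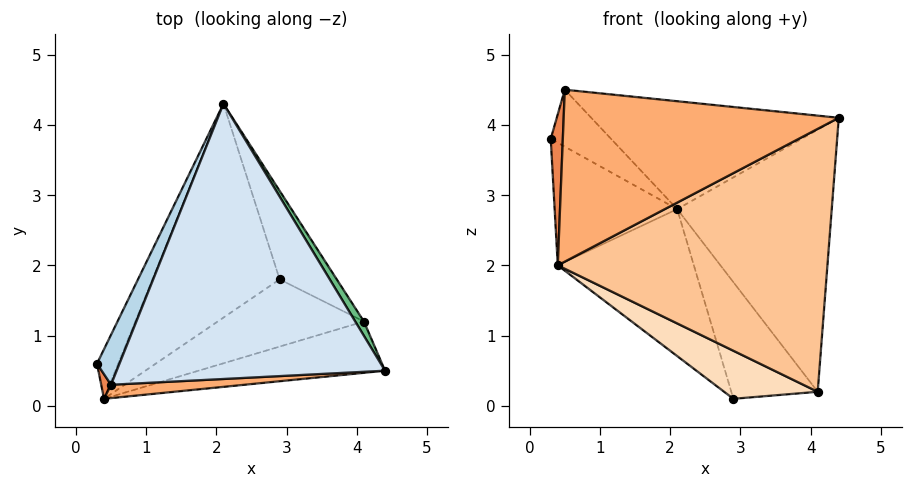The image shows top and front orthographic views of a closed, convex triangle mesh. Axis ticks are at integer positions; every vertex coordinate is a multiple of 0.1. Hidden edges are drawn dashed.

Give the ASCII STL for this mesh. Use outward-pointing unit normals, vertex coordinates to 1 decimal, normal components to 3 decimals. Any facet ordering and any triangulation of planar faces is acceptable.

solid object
 facet normal -0.904 0.396 -0.160
  outer loop
   vertex 0.4 0.1 2.0
   vertex 0.3 0.6 3.8
   vertex 2.1 4.3 2.8
  endloop
 endfacet
 facet normal -0.711 0.398 -0.579
  outer loop
   vertex 0.4 0.1 2.0
   vertex 2.1 4.3 2.8
   vertex 2.9 1.8 0.1
  endloop
 endfacet
 facet normal -0.763 0.486 0.426
  outer loop
   vertex 0.5 0.3 4.5
   vertex 2.1 4.3 2.8
   vertex 0.3 0.6 3.8
  endloop
 endfacet
 facet normal 0.077 0.364 0.928
  outer loop
   vertex 0.5 0.3 4.5
   vertex 4.4 0.5 4.1
   vertex 2.1 4.3 2.8
  endloop
 endfacet
 facet normal -0.898 -0.434 0.071
  outer loop
   vertex 0.5 0.3 4.5
   vertex 0.3 0.6 3.8
   vertex 0.4 0.1 2.0
  endloop
 endfacet
 facet normal 0.059 -0.995 0.077
  outer loop
   vertex 0.5 0.3 4.5
   vertex 0.4 0.1 2.0
   vertex 4.4 0.5 4.1
  endloop
 endfacet
 facet normal 0.195 -0.963 -0.188
  outer loop
   vertex 4.1 1.2 0.2
   vertex 4.4 0.5 4.1
   vertex 0.4 0.1 2.0
  endloop
 endfacet
 facet normal -0.218 -0.568 -0.794
  outer loop
   vertex 4.1 1.2 0.2
   vertex 0.4 0.1 2.0
   vertex 2.9 1.8 0.1
  endloop
 endfacet
 facet normal 0.851 0.525 0.029
  outer loop
   vertex 4.1 1.2 0.2
   vertex 2.1 4.3 2.8
   vertex 4.4 0.5 4.1
  endloop
 endfacet
 facet normal 0.409 0.727 -0.552
  outer loop
   vertex 4.1 1.2 0.2
   vertex 2.9 1.8 0.1
   vertex 2.1 4.3 2.8
  endloop
 endfacet
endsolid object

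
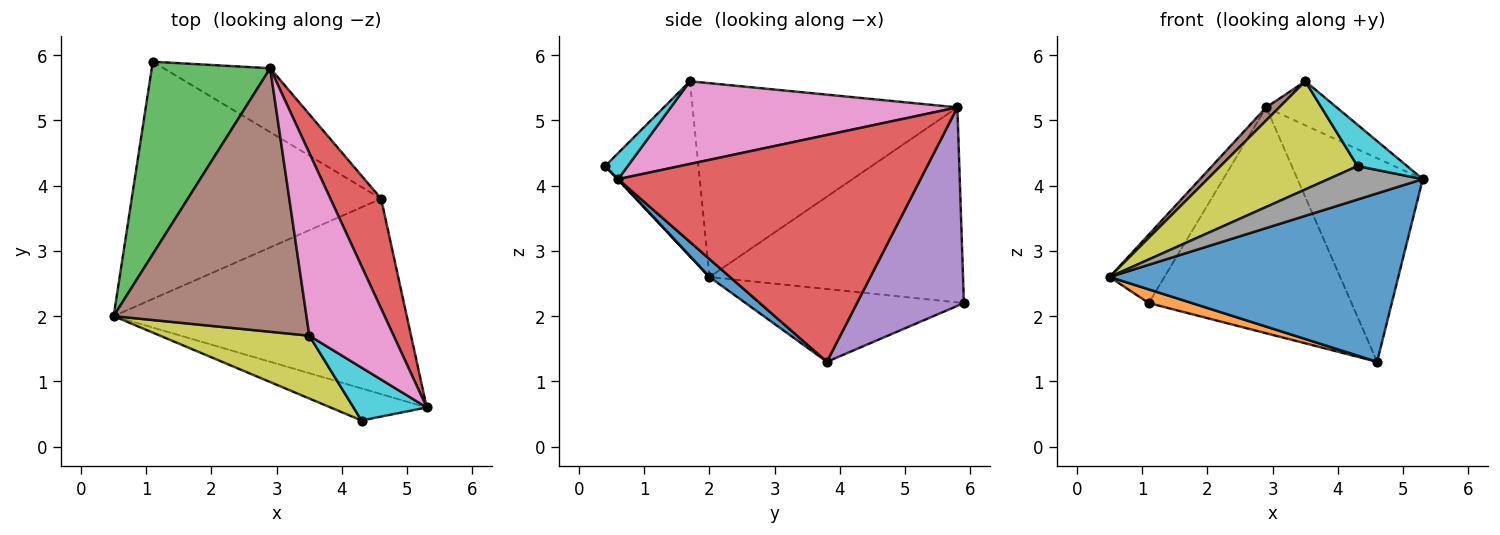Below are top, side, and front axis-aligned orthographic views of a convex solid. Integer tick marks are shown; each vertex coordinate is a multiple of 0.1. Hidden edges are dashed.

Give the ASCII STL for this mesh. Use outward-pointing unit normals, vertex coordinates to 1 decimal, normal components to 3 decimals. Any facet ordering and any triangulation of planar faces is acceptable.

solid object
 facet normal 0.046 -0.652 -0.757
  outer loop
   vertex 4.6 3.8 1.3
   vertex 5.3 0.6 4.1
   vertex 0.5 2.0 2.6
  endloop
 endfacet
 facet normal -0.280 -0.055 -0.959
  outer loop
   vertex 4.6 3.8 1.3
   vertex 0.5 2.0 2.6
   vertex 1.1 5.9 2.2
  endloop
 endfacet
 facet normal -0.841 0.182 0.510
  outer loop
   vertex 2.9 5.8 5.2
   vertex 1.1 5.9 2.2
   vertex 0.5 2.0 2.6
  endloop
 endfacet
 facet normal 0.905 0.375 0.202
  outer loop
   vertex 2.9 5.8 5.2
   vertex 5.3 0.6 4.1
   vertex 4.6 3.8 1.3
  endloop
 endfacet
 facet normal 0.452 0.858 -0.243
  outer loop
   vertex 2.9 5.8 5.2
   vertex 4.6 3.8 1.3
   vertex 1.1 5.9 2.2
  endloop
 endfacet
 facet normal -0.708 -0.035 0.705
  outer loop
   vertex 3.5 1.7 5.6
   vertex 2.9 5.8 5.2
   vertex 0.5 2.0 2.6
  endloop
 endfacet
 facet normal 0.690 0.170 0.704
  outer loop
   vertex 3.5 1.7 5.6
   vertex 5.3 0.6 4.1
   vertex 2.9 5.8 5.2
  endloop
 endfacet
 facet normal 0.006 -0.722 -0.692
  outer loop
   vertex 4.3 0.4 4.3
   vertex 0.5 2.0 2.6
   vertex 5.3 0.6 4.1
  endloop
 endfacet
 facet normal -0.507 -0.745 0.433
  outer loop
   vertex 4.3 0.4 4.3
   vertex 3.5 1.7 5.6
   vertex 0.5 2.0 2.6
  endloop
 endfacet
 facet normal 0.270 -0.593 0.759
  outer loop
   vertex 4.3 0.4 4.3
   vertex 5.3 0.6 4.1
   vertex 3.5 1.7 5.6
  endloop
 endfacet
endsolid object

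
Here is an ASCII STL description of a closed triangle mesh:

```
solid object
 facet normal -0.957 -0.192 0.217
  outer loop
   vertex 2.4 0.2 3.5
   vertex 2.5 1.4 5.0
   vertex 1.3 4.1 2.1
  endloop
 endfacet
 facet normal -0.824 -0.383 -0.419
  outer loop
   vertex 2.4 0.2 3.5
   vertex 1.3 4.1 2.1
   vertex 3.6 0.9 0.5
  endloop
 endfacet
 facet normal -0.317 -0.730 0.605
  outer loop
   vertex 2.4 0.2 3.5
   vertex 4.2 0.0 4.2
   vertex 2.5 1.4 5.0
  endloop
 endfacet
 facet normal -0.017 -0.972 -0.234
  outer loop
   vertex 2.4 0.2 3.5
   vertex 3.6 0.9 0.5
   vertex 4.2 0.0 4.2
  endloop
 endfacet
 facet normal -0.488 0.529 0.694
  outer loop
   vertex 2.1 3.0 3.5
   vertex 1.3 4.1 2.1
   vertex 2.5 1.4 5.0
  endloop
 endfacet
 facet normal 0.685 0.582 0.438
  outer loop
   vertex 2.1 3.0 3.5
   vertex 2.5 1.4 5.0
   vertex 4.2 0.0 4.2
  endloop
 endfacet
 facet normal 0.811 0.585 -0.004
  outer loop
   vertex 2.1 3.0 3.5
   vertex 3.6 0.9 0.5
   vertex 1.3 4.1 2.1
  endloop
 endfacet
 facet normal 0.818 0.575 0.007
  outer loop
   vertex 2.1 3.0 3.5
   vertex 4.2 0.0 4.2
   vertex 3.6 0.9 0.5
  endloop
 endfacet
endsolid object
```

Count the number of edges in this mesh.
12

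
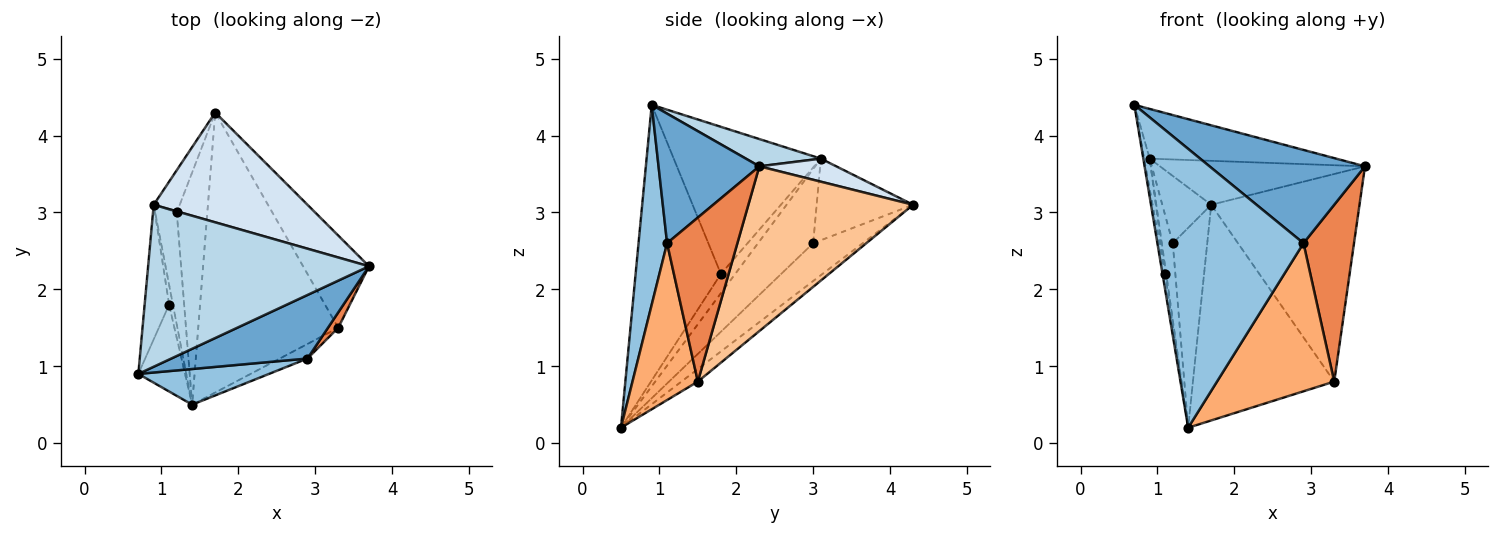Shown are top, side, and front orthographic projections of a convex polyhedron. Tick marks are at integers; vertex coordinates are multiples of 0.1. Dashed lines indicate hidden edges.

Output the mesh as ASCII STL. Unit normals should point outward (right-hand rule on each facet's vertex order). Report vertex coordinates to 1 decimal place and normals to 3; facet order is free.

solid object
 facet normal 0.472 -0.728 0.496
  outer loop
   vertex 2.9 1.1 2.6
   vertex 3.7 2.3 3.6
   vertex 0.7 0.9 4.4
  endloop
 endfacet
 facet normal 0.190 -0.974 0.124
  outer loop
   vertex 2.9 1.1 2.6
   vertex 0.7 0.9 4.4
   vertex 1.4 0.5 0.2
  endloop
 endfacet
 facet normal 0.117 0.291 0.949
  outer loop
   vertex 0.9 3.1 3.7
   vertex 0.7 0.9 4.4
   vertex 3.7 2.3 3.6
  endloop
 endfacet
 facet normal 0.138 0.368 0.920
  outer loop
   vertex 0.9 3.1 3.7
   vertex 3.7 2.3 3.6
   vertex 1.7 4.3 3.1
  endloop
 endfacet
 facet normal 0.811 -0.583 0.051
  outer loop
   vertex 3.3 1.5 0.8
   vertex 3.7 2.3 3.6
   vertex 2.9 1.1 2.6
  endloop
 endfacet
 facet normal 0.485 -0.870 -0.086
  outer loop
   vertex 3.3 1.5 0.8
   vertex 2.9 1.1 2.6
   vertex 1.4 0.5 0.2
  endloop
 endfacet
 facet normal 0.712 0.641 -0.285
  outer loop
   vertex 3.3 1.5 0.8
   vertex 1.7 4.3 3.1
   vertex 3.7 2.3 3.6
  endloop
 endfacet
 facet normal -0.071 0.609 -0.790
  outer loop
   vertex 3.3 1.5 0.8
   vertex 1.4 0.5 0.2
   vertex 1.7 4.3 3.1
  endloop
 endfacet
 facet normal -0.986 0.030 -0.167
  outer loop
   vertex 1.1 1.8 2.2
   vertex 1.4 0.5 0.2
   vertex 0.7 0.9 4.4
  endloop
 endfacet
 facet normal -0.986 0.037 -0.164
  outer loop
   vertex 1.1 1.8 2.2
   vertex 0.7 0.9 4.4
   vertex 0.9 3.1 3.7
  endloop
 endfacet
 facet normal -0.978 0.075 -0.196
  outer loop
   vertex 1.1 1.8 2.2
   vertex 0.9 3.1 3.7
   vertex 1.4 0.5 0.2
  endloop
 endfacet
 facet normal -0.684 0.476 -0.553
  outer loop
   vertex 1.2 3.0 2.6
   vertex 1.7 4.3 3.1
   vertex 1.4 0.5 0.2
  endloop
 endfacet
 facet normal -0.858 0.435 -0.274
  outer loop
   vertex 1.2 3.0 2.6
   vertex 0.9 3.1 3.7
   vertex 1.7 4.3 3.1
  endloop
 endfacet
 facet normal -0.943 0.188 -0.274
  outer loop
   vertex 1.2 3.0 2.6
   vertex 1.4 0.5 0.2
   vertex 0.9 3.1 3.7
  endloop
 endfacet
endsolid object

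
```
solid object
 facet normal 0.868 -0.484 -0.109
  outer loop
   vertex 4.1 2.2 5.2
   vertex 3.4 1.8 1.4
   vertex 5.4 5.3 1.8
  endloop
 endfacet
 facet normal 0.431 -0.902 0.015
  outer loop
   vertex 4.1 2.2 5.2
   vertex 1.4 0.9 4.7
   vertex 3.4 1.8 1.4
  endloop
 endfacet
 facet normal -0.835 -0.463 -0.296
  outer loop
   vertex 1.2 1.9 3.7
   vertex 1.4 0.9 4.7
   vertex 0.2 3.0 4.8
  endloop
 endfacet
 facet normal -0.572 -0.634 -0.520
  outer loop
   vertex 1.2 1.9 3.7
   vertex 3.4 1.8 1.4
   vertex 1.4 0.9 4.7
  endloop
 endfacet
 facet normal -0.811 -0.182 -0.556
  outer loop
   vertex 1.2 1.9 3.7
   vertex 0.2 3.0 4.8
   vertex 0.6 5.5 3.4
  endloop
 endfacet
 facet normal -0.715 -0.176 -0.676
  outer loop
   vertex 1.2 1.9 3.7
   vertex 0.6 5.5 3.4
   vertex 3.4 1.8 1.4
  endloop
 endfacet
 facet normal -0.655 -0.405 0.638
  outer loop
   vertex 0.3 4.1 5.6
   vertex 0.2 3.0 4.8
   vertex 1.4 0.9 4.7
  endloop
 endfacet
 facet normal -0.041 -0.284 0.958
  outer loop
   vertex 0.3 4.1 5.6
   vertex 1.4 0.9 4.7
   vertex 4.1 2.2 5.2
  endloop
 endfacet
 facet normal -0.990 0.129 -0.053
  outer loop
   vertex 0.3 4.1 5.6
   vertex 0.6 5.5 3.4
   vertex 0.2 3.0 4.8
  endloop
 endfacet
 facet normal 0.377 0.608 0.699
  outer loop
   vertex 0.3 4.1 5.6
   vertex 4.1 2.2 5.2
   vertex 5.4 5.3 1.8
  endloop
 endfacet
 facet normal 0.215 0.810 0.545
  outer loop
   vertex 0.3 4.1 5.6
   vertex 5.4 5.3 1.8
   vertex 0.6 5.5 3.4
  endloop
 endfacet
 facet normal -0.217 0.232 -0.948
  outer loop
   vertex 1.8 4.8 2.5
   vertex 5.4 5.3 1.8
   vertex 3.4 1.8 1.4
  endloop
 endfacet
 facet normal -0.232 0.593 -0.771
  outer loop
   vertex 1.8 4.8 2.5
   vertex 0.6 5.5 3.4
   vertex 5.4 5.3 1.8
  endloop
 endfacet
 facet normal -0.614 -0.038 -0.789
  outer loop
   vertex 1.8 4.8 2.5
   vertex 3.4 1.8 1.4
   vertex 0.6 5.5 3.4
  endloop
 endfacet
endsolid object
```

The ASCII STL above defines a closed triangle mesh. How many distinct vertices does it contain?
9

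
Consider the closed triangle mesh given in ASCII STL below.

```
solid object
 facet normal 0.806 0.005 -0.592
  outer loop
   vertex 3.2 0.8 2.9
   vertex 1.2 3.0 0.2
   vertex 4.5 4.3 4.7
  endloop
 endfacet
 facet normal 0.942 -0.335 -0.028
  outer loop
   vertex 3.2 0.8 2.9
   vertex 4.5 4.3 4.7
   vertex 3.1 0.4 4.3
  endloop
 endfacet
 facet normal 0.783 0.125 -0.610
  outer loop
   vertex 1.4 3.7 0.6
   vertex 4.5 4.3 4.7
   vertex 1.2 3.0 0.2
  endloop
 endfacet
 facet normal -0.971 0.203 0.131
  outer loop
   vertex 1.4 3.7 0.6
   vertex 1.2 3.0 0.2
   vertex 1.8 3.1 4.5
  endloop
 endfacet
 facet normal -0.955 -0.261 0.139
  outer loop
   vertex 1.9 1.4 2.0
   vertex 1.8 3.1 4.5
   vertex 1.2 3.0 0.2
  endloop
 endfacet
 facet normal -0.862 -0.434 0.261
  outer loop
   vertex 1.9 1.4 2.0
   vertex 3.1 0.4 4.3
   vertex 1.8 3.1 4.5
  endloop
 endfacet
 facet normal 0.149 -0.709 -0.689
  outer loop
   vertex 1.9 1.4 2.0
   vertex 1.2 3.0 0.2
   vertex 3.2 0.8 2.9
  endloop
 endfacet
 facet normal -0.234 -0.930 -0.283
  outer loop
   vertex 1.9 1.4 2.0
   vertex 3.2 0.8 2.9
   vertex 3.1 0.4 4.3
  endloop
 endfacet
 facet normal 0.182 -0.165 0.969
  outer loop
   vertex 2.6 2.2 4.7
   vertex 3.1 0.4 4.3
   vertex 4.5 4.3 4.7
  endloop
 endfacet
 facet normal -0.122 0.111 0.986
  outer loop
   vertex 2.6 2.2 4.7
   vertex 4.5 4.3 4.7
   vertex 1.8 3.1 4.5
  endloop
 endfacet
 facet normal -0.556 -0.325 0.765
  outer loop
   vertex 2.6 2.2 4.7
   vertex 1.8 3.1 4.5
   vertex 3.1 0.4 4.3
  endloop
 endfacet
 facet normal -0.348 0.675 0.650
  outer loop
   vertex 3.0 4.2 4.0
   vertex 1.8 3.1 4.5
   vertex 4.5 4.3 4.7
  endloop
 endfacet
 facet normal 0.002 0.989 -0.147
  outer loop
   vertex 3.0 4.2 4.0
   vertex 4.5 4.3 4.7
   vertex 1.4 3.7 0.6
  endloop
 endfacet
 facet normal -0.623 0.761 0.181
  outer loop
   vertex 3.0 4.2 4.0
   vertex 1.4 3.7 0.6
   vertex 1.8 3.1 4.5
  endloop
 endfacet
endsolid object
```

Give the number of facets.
14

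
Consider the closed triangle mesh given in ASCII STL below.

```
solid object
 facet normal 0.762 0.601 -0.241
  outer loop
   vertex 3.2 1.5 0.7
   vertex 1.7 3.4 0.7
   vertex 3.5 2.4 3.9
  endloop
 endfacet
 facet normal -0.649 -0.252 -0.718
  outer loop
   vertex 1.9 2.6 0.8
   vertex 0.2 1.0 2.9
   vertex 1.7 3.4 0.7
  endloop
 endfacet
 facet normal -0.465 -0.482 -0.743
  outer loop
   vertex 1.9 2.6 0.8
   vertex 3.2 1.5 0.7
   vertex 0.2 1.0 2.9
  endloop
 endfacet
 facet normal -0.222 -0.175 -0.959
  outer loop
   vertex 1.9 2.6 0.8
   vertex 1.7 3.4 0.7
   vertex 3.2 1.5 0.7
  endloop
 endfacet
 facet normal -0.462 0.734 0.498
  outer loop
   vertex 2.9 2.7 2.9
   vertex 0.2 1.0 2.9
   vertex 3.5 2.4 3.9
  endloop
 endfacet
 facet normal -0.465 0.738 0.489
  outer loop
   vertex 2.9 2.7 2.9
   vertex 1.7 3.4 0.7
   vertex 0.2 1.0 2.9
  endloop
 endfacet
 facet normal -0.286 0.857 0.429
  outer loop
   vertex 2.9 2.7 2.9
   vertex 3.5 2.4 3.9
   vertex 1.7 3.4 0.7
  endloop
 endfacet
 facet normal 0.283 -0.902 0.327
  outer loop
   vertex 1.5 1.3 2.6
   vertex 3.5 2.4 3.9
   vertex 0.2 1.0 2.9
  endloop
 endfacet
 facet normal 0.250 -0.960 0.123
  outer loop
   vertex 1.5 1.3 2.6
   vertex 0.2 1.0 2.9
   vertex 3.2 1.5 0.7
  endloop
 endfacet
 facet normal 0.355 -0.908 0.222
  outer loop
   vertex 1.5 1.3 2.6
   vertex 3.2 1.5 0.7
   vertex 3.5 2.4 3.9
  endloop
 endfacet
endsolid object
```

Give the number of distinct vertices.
7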